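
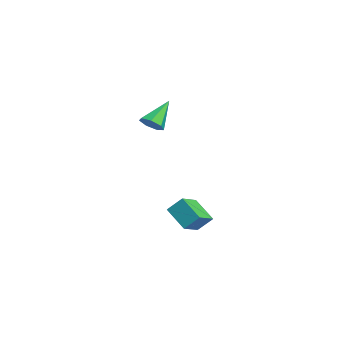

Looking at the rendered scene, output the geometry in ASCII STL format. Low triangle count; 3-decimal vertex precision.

solid 
facet normal -0.677 0.620 -0.396
outer loop
vertex 1.964 -3.479 0.066
vertex 2.126 -2.917 0.669
vertex 2.816 -2.988 -0.621
endloop
endfacet
facet normal -0.193 -0.670 -0.717
outer loop
vertex 3.554 -3.663 -0.189
vertex 1.964 -3.479 0.066
vertex 2.816 -2.988 -0.621
endloop
endfacet
facet normal -0.678 0.619 -0.397
outer loop
vertex 2.816 -2.988 -0.621
vertex 2.126 -2.917 0.669
vertex 2.978 -2.425 -0.019
endloop
endfacet
facet normal 0.710 0.409 -0.574
outer loop
vertex 2.978 -2.425 -0.019
vertex 3.554 -3.663 -0.189
vertex 2.816 -2.988 -0.621
endloop
endfacet
facet normal -0.710 -0.410 0.573
outer loop
vertex 1.964 -3.479 0.066
vertex 2.864 -3.592 1.101
vertex 2.126 -2.917 0.669
endloop
endfacet
facet normal -0.193 -0.670 -0.717
outer loop
vertex 2.702 -4.155 0.499
vertex 1.964 -3.479 0.066
vertex 3.554 -3.663 -0.189
endloop
endfacet
facet normal -0.710 -0.408 0.573
outer loop
vertex 2.702 -4.155 0.499
vertex 2.864 -3.592 1.101
vertex 1.964 -3.479 0.066
endloop
endfacet
facet normal 0.193 0.670 0.717
outer loop
vertex 2.126 -2.917 0.669
vertex 2.864 -3.592 1.101
vertex 2.978 -2.425 -0.019
endloop
endfacet
facet normal 0.711 0.409 -0.572
outer loop
vertex 3.716 -3.101 0.414
vertex 3.554 -3.663 -0.189
vertex 2.978 -2.425 -0.019
endloop
endfacet
facet normal 0.193 0.670 0.717
outer loop
vertex 2.978 -2.425 -0.019
vertex 2.864 -3.592 1.101
vertex 3.716 -3.101 0.414
endloop
endfacet
facet normal 0.678 -0.620 0.396
outer loop
vertex 3.716 -3.101 0.414
vertex 2.702 -4.155 0.499
vertex 3.554 -3.663 -0.189
endloop
endfacet
facet normal 0.677 -0.619 0.397
outer loop
vertex 2.864 -3.592 1.101
vertex 2.702 -4.155 0.499
vertex 3.716 -3.101 0.414
endloop
endfacet
facet normal 0.442 -0.572 -0.691
outer loop
vertex -1.717 -3.959 3.616
vertex -2.161 -3.866 3.255
vertex -1.673 -3.559 3.313
endloop
endfacet
facet normal 0.697 0.383 0.607
outer loop
vertex -1.717 -3.959 3.616
vertex -1.673 -3.559 3.313
vertex -2.819 -3.014 4.285
endloop
endfacet
facet normal 0.442 -0.572 -0.691
outer loop
vertex -1.673 -3.559 3.313
vertex -2.161 -3.866 3.255
vertex -1.996 -3.391 2.967
endloop
endfacet
facet normal 0.444 0.896 0.021
outer loop
vertex -1.673 -3.559 3.313
vertex -1.996 -3.391 2.967
vertex -2.819 -3.014 4.285
endloop
endfacet
facet normal 0.441 -0.572 -0.691
outer loop
vertex -1.996 -3.391 2.967
vertex -2.161 -3.866 3.255
vertex -2.445 -3.58 2.837
endloop
endfacet
facet normal -0.251 0.878 -0.408
outer loop
vertex -1.996 -3.391 2.967
vertex -2.445 -3.58 2.837
vertex -2.819 -3.014 4.285
endloop
endfacet
facet normal 0.441 -0.572 -0.691
outer loop
vertex -2.445 -3.58 2.837
vertex -2.161 -3.866 3.255
vertex -2.679 -3.985 3.023
endloop
endfacet
facet normal -0.870 0.339 -0.357
outer loop
vertex -2.445 -3.58 2.837
vertex -2.679 -3.985 3.023
vertex -2.819 -3.014 4.285
endloop
endfacet
facet normal 0.441 -0.573 -0.691
outer loop
vertex -2.679 -3.985 3.023
vertex -2.161 -3.866 3.255
vertex -2.524 -4.3 3.383
endloop
endfacet
facet normal -0.941 -0.310 0.134
outer loop
vertex -2.679 -3.985 3.023
vertex -2.524 -4.3 3.383
vertex -2.819 -3.014 4.285
endloop
endfacet
facet normal 0.441 -0.573 -0.691
outer loop
vertex -2.524 -4.3 3.383
vertex -2.161 -3.866 3.255
vertex -2.096 -4.289 3.647
endloop
endfacet
facet normal -0.415 -0.584 0.697
outer loop
vertex -2.524 -4.3 3.383
vertex -2.096 -4.289 3.647
vertex -2.819 -3.014 4.285
endloop
endfacet
facet normal 0.442 -0.572 -0.691
outer loop
vertex -2.096 -4.289 3.647
vertex -2.161 -3.866 3.255
vertex -1.717 -3.959 3.616
endloop
endfacet
facet normal 0.315 -0.276 0.908
outer loop
vertex -2.096 -4.289 3.647
vertex -1.717 -3.959 3.616
vertex -2.819 -3.014 4.285
endloop
endfacet

endsolid


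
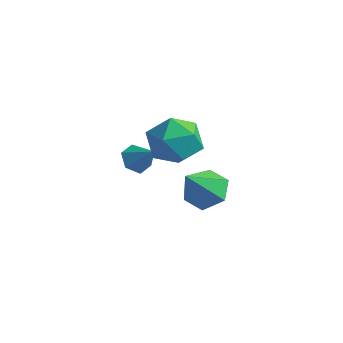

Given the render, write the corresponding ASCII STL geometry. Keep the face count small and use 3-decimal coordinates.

solid 
facet normal -0.356 0.608 0.710
outer loop
vertex 0.595 2.532 -1.064
vertex -0.495 2.14 -1.275
vertex 0.18 1.601 -0.475
endloop
endfacet
facet normal 0.312 0.404 0.860
outer loop
vertex 0.595 2.532 -1.064
vertex 0.18 1.601 -0.475
vertex 1.287 1.598 -0.876
endloop
endfacet
facet normal 0.730 0.605 0.318
outer loop
vertex 0.595 2.532 -1.064
vertex 1.287 1.598 -0.876
vertex 1.297 2.136 -1.923
endloop
endfacet
facet normal 0.321 0.932 -0.167
outer loop
vertex 0.595 2.532 -1.064
vertex 1.297 2.136 -1.923
vertex 0.195 2.471 -2.17
endloop
endfacet
facet normal -0.350 0.934 0.075
outer loop
vertex 0.595 2.532 -1.064
vertex 0.195 2.471 -2.17
vertex -0.495 2.14 -1.275
endloop
endfacet
facet normal 0.323 -0.308 0.895
outer loop
vertex 1.287 1.598 -0.876
vertex 0.18 1.601 -0.475
vertex 0.625 0.629 -0.97
endloop
endfacet
facet normal -0.757 0.021 0.653
outer loop
vertex 0.18 1.601 -0.475
vertex -0.495 2.14 -1.275
vertex -0.477 0.964 -1.217
endloop
endfacet
facet normal -0.748 0.548 -0.374
outer loop
vertex -0.495 2.14 -1.275
vertex 0.195 2.471 -2.17
vertex -0.467 1.502 -2.264
endloop
endfacet
facet normal 0.338 0.545 -0.767
outer loop
vertex 0.195 2.471 -2.17
vertex 1.297 2.136 -1.923
vertex 0.64 1.499 -2.665
endloop
endfacet
facet normal 1.000 0.016 0.018
outer loop
vertex 1.297 2.136 -1.923
vertex 1.287 1.598 -0.876
vertex 1.315 0.96 -1.865
endloop
endfacet
facet normal -0.321 -0.932 0.167
outer loop
vertex 0.225 0.568 -2.076
vertex 0.625 0.629 -0.97
vertex -0.477 0.964 -1.217
endloop
endfacet
facet normal -0.730 -0.605 -0.318
outer loop
vertex 0.225 0.568 -2.076
vertex -0.477 0.964 -1.217
vertex -0.467 1.502 -2.264
endloop
endfacet
facet normal -0.312 -0.404 -0.860
outer loop
vertex 0.225 0.568 -2.076
vertex -0.467 1.502 -2.264
vertex 0.64 1.499 -2.665
endloop
endfacet
facet normal 0.356 -0.608 -0.710
outer loop
vertex 0.225 0.568 -2.076
vertex 0.64 1.499 -2.665
vertex 1.315 0.96 -1.865
endloop
endfacet
facet normal 0.350 -0.934 -0.075
outer loop
vertex 0.225 0.568 -2.076
vertex 1.315 0.96 -1.865
vertex 0.625 0.629 -0.97
endloop
endfacet
facet normal -0.338 -0.545 0.767
outer loop
vertex -0.477 0.964 -1.217
vertex 0.625 0.629 -0.97
vertex 0.18 1.601 -0.475
endloop
endfacet
facet normal -1.000 -0.016 -0.018
outer loop
vertex -0.467 1.502 -2.264
vertex -0.477 0.964 -1.217
vertex -0.495 2.14 -1.275
endloop
endfacet
facet normal -0.323 0.308 -0.895
outer loop
vertex 0.64 1.499 -2.665
vertex -0.467 1.502 -2.264
vertex 0.195 2.471 -2.17
endloop
endfacet
facet normal 0.757 -0.021 -0.653
outer loop
vertex 1.315 0.96 -1.865
vertex 0.64 1.499 -2.665
vertex 1.297 2.136 -1.923
endloop
endfacet
facet normal 0.748 -0.548 0.374
outer loop
vertex 0.625 0.629 -0.97
vertex 1.315 0.96 -1.865
vertex 1.287 1.598 -0.876
endloop
endfacet
facet normal 0.004 0.635 -0.773
outer loop
vertex 3.984 0.19 -1.269
vertex 3.444 -0.365 -1.728
vertex 3.09 0.275 -1.204
endloop
endfacet
facet normal 0.107 0.448 0.888
outer loop
vertex 3.984 0.19 -1.269
vertex 3.09 0.275 -1.204
vertex 3.436 -1.495 -0.352
endloop
endfacet
facet normal 0.005 0.635 -0.772
outer loop
vertex 3.09 0.275 -1.204
vertex 3.444 -0.365 -1.728
vertex 2.55 -0.279 -1.663
endloop
endfacet
facet normal -0.735 0.172 0.656
outer loop
vertex 3.09 0.275 -1.204
vertex 2.55 -0.279 -1.663
vertex 3.436 -1.495 -0.352
endloop
endfacet
facet normal 0.005 0.635 -0.773
outer loop
vertex 2.55 -0.279 -1.663
vertex 3.444 -0.365 -1.728
vertex 2.904 -0.92 -2.187
endloop
endfacet
facet normal -0.844 -0.530 0.079
outer loop
vertex 2.55 -0.279 -1.663
vertex 2.904 -0.92 -2.187
vertex 3.436 -1.495 -0.352
endloop
endfacet
facet normal 0.005 0.635 -0.773
outer loop
vertex 2.904 -0.92 -2.187
vertex 3.444 -0.365 -1.728
vertex 3.798 -1.006 -2.252
endloop
endfacet
facet normal -0.112 -0.957 -0.268
outer loop
vertex 2.904 -0.92 -2.187
vertex 3.798 -1.006 -2.252
vertex 3.436 -1.495 -0.352
endloop
endfacet
facet normal 0.005 0.635 -0.773
outer loop
vertex 3.798 -1.006 -2.252
vertex 3.444 -0.365 -1.728
vertex 4.337 -0.451 -1.793
endloop
endfacet
facet normal 0.732 -0.681 -0.036
outer loop
vertex 3.798 -1.006 -2.252
vertex 4.337 -0.451 -1.793
vertex 3.436 -1.495 -0.352
endloop
endfacet
facet normal 0.005 0.634 -0.773
outer loop
vertex 4.337 -0.451 -1.793
vertex 3.444 -0.365 -1.728
vertex 3.984 0.19 -1.269
endloop
endfacet
facet normal 0.841 0.021 0.541
outer loop
vertex 4.337 -0.451 -1.793
vertex 3.984 0.19 -1.269
vertex 3.436 -1.495 -0.352
endloop
endfacet
facet normal -0.730 -0.019 -0.683
outer loop
vertex -0.781 0.999 -3.67
vertex -1.218 1.269 -3.21
vertex -0.847 1.683 -3.618
endloop
endfacet
facet normal 0.931 0.116 -0.346
outer loop
vertex -0.781 0.999 -3.67
vertex -0.847 1.683 -3.618
vertex -0.342 1.291 -2.39
endloop
endfacet
facet normal -0.730 -0.020 -0.683
outer loop
vertex -0.847 1.683 -3.618
vertex -1.218 1.269 -3.21
vertex -1.285 1.953 -3.158
endloop
endfacet
facet normal 0.553 0.832 0.038
outer loop
vertex -0.847 1.683 -3.618
vertex -1.285 1.953 -3.158
vertex -0.342 1.291 -2.39
endloop
endfacet
facet normal -0.730 -0.020 -0.683
outer loop
vertex -1.285 1.953 -3.158
vertex -1.218 1.269 -3.21
vertex -1.656 1.539 -2.75
endloop
endfacet
facet normal -0.052 0.724 0.688
outer loop
vertex -1.285 1.953 -3.158
vertex -1.656 1.539 -2.75
vertex -0.342 1.291 -2.39
endloop
endfacet
facet normal -0.730 -0.019 -0.683
outer loop
vertex -1.656 1.539 -2.75
vertex -1.218 1.269 -3.21
vertex -1.589 0.854 -2.802
endloop
endfacet
facet normal -0.280 -0.100 0.955
outer loop
vertex -1.656 1.539 -2.75
vertex -1.589 0.854 -2.802
vertex -0.342 1.291 -2.39
endloop
endfacet
facet normal -0.730 -0.019 -0.683
outer loop
vertex -1.589 0.854 -2.802
vertex -1.218 1.269 -3.21
vertex -1.152 0.584 -3.262
endloop
endfacet
facet normal 0.097 -0.815 0.571
outer loop
vertex -1.589 0.854 -2.802
vertex -1.152 0.584 -3.262
vertex -0.342 1.291 -2.39
endloop
endfacet
facet normal -0.730 -0.019 -0.683
outer loop
vertex -1.152 0.584 -3.262
vertex -1.218 1.269 -3.21
vertex -0.781 0.999 -3.67
endloop
endfacet
facet normal 0.703 -0.707 -0.080
outer loop
vertex -1.152 0.584 -3.262
vertex -0.781 0.999 -3.67
vertex -0.342 1.291 -2.39
endloop
endfacet

endsolid


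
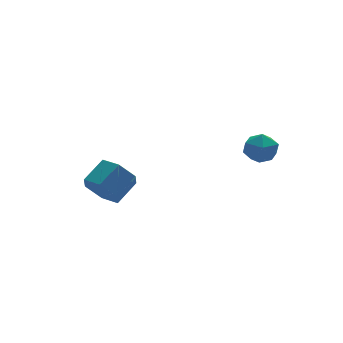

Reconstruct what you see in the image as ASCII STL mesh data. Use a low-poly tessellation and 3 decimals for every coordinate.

solid 
facet normal -0.771 -0.383 -0.509
outer loop
vertex -1.902 1.463 -2.946
vertex -2.559 1.833 -2.229
vertex -2.305 2.416 -3.052
endloop
endfacet
facet normal 0.506 0.119 -0.854
outer loop
vertex -1.902 1.463 -2.946
vertex -2.305 2.416 -3.052
vertex -0.784 2.017 -2.207
endloop
endfacet
facet normal 0.506 0.118 -0.855
outer loop
vertex -0.784 2.017 -2.207
vertex -2.305 2.416 -3.052
vertex -1.187 2.97 -2.314
endloop
endfacet
facet normal 0.771 0.383 0.509
outer loop
vertex -0.784 2.017 -2.207
vertex -1.187 2.97 -2.314
vertex -1.441 2.387 -1.491
endloop
endfacet
facet normal -0.771 -0.383 -0.509
outer loop
vertex -2.305 2.416 -3.052
vertex -2.559 1.833 -2.229
vertex -2.962 2.786 -2.336
endloop
endfacet
facet normal -0.082 0.853 -0.516
outer loop
vertex -2.305 2.416 -3.052
vertex -2.962 2.786 -2.336
vertex -1.187 2.97 -2.314
endloop
endfacet
facet normal -0.082 0.853 -0.515
outer loop
vertex -1.187 2.97 -2.314
vertex -2.962 2.786 -2.336
vertex -1.844 3.34 -1.597
endloop
endfacet
facet normal 0.771 0.383 0.509
outer loop
vertex -1.187 2.97 -2.314
vertex -1.844 3.34 -1.597
vertex -1.441 2.387 -1.491
endloop
endfacet
facet normal -0.771 -0.383 -0.509
outer loop
vertex -2.962 2.786 -2.336
vertex -2.559 1.833 -2.229
vertex -3.216 2.203 -1.513
endloop
endfacet
facet normal -0.588 0.735 0.339
outer loop
vertex -2.962 2.786 -2.336
vertex -3.216 2.203 -1.513
vertex -1.844 3.34 -1.597
endloop
endfacet
facet normal -0.588 0.735 0.339
outer loop
vertex -1.844 3.34 -1.597
vertex -3.216 2.203 -1.513
vertex -2.098 2.757 -0.774
endloop
endfacet
facet normal 0.771 0.383 0.509
outer loop
vertex -1.844 3.34 -1.597
vertex -2.098 2.757 -0.774
vertex -1.441 2.387 -1.491
endloop
endfacet
facet normal -0.771 -0.383 -0.509
outer loop
vertex -3.216 2.203 -1.513
vertex -2.559 1.833 -2.229
vertex -2.813 1.25 -1.406
endloop
endfacet
facet normal -0.506 -0.118 0.854
outer loop
vertex -3.216 2.203 -1.513
vertex -2.813 1.25 -1.406
vertex -2.098 2.757 -0.774
endloop
endfacet
facet normal -0.505 -0.119 0.855
outer loop
vertex -2.098 2.757 -0.774
vertex -2.813 1.25 -1.406
vertex -1.695 1.804 -0.668
endloop
endfacet
facet normal 0.771 0.383 0.509
outer loop
vertex -2.098 2.757 -0.774
vertex -1.695 1.804 -0.668
vertex -1.441 2.387 -1.491
endloop
endfacet
facet normal -0.771 -0.383 -0.509
outer loop
vertex -2.813 1.25 -1.406
vertex -2.559 1.833 -2.229
vertex -2.156 0.88 -2.123
endloop
endfacet
facet normal 0.082 -0.853 0.516
outer loop
vertex -2.813 1.25 -1.406
vertex -2.156 0.88 -2.123
vertex -1.695 1.804 -0.668
endloop
endfacet
facet normal 0.082 -0.853 0.516
outer loop
vertex -1.695 1.804 -0.668
vertex -2.156 0.88 -2.123
vertex -1.038 1.434 -1.384
endloop
endfacet
facet normal 0.771 0.383 0.509
outer loop
vertex -1.695 1.804 -0.668
vertex -1.038 1.434 -1.384
vertex -1.441 2.387 -1.491
endloop
endfacet
facet normal -0.771 -0.383 -0.509
outer loop
vertex -2.156 0.88 -2.123
vertex -2.559 1.833 -2.229
vertex -1.902 1.463 -2.946
endloop
endfacet
facet normal 0.588 -0.735 -0.339
outer loop
vertex -2.156 0.88 -2.123
vertex -1.902 1.463 -2.946
vertex -1.038 1.434 -1.384
endloop
endfacet
facet normal 0.588 -0.735 -0.339
outer loop
vertex -1.038 1.434 -1.384
vertex -1.902 1.463 -2.946
vertex -0.784 2.017 -2.207
endloop
endfacet
facet normal 0.771 0.383 0.509
outer loop
vertex -1.038 1.434 -1.384
vertex -0.784 2.017 -2.207
vertex -1.441 2.387 -1.491
endloop
endfacet
facet normal -0.995 0.040 -0.091
outer loop
vertex 2.229 -2.82 1.717
vertex 2.188 -3.701 1.774
vertex 2.141 -3.208 2.506
endloop
endfacet
facet normal -0.744 0.628 0.226
outer loop
vertex 2.229 -2.82 1.717
vertex 2.141 -3.208 2.506
vertex 2.69 -2.523 2.41
endloop
endfacet
facet normal -0.277 0.936 -0.217
outer loop
vertex 2.229 -2.82 1.717
vertex 2.69 -2.523 2.41
vertex 3.077 -2.592 1.619
endloop
endfacet
facet normal -0.238 0.538 -0.808
outer loop
vertex 2.229 -2.82 1.717
vertex 3.077 -2.592 1.619
vertex 2.766 -3.32 1.226
endloop
endfacet
facet normal -0.683 -0.016 -0.731
outer loop
vertex 2.229 -2.82 1.717
vertex 2.766 -3.32 1.226
vertex 2.188 -3.701 1.774
endloop
endfacet
facet normal -0.392 0.428 0.814
outer loop
vertex 2.69 -2.523 2.41
vertex 2.141 -3.208 2.506
vertex 2.934 -3.22 2.894
endloop
endfacet
facet normal -0.798 -0.522 0.300
outer loop
vertex 2.141 -3.208 2.506
vertex 2.188 -3.701 1.774
vertex 2.623 -3.948 2.501
endloop
endfacet
facet normal -0.293 -0.612 -0.734
outer loop
vertex 2.188 -3.701 1.774
vertex 2.766 -3.32 1.226
vertex 3.01 -4.017 1.71
endloop
endfacet
facet normal 0.425 0.283 -0.860
outer loop
vertex 2.766 -3.32 1.226
vertex 3.077 -2.592 1.619
vertex 3.559 -3.332 1.614
endloop
endfacet
facet normal 0.364 0.926 0.097
outer loop
vertex 3.077 -2.592 1.619
vertex 2.69 -2.523 2.41
vertex 3.512 -2.839 2.346
endloop
endfacet
facet normal 0.238 -0.538 0.808
outer loop
vertex 3.471 -3.72 2.403
vertex 2.934 -3.22 2.894
vertex 2.623 -3.948 2.501
endloop
endfacet
facet normal 0.277 -0.936 0.217
outer loop
vertex 3.471 -3.72 2.403
vertex 2.623 -3.948 2.501
vertex 3.01 -4.017 1.71
endloop
endfacet
facet normal 0.744 -0.628 -0.226
outer loop
vertex 3.471 -3.72 2.403
vertex 3.01 -4.017 1.71
vertex 3.559 -3.332 1.614
endloop
endfacet
facet normal 0.995 -0.040 0.091
outer loop
vertex 3.471 -3.72 2.403
vertex 3.559 -3.332 1.614
vertex 3.512 -2.839 2.346
endloop
endfacet
facet normal 0.683 0.016 0.731
outer loop
vertex 3.471 -3.72 2.403
vertex 3.512 -2.839 2.346
vertex 2.934 -3.22 2.894
endloop
endfacet
facet normal -0.425 -0.283 0.860
outer loop
vertex 2.623 -3.948 2.501
vertex 2.934 -3.22 2.894
vertex 2.141 -3.208 2.506
endloop
endfacet
facet normal -0.364 -0.926 -0.097
outer loop
vertex 3.01 -4.017 1.71
vertex 2.623 -3.948 2.501
vertex 2.188 -3.701 1.774
endloop
endfacet
facet normal 0.392 -0.428 -0.814
outer loop
vertex 3.559 -3.332 1.614
vertex 3.01 -4.017 1.71
vertex 2.766 -3.32 1.226
endloop
endfacet
facet normal 0.798 0.522 -0.300
outer loop
vertex 3.512 -2.839 2.346
vertex 3.559 -3.332 1.614
vertex 3.077 -2.592 1.619
endloop
endfacet
facet normal 0.293 0.612 0.734
outer loop
vertex 2.934 -3.22 2.894
vertex 3.512 -2.839 2.346
vertex 2.69 -2.523 2.41
endloop
endfacet

endsolid


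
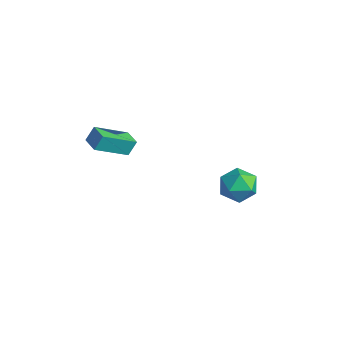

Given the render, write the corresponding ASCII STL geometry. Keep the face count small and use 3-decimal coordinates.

solid 
facet normal -0.998 0.059 -0.026
outer loop
vertex -0.394 -4.254 3.49
vertex -0.267 -2.551 2.468
vertex -0.401 -4.712 2.727
endloop
endfacet
facet normal -0.064 -0.855 0.514
outer loop
vertex 0.567 -4.769 2.752
vertex -0.394 -4.254 3.49
vertex -0.401 -4.712 2.727
endloop
endfacet
facet normal -0.998 0.059 -0.026
outer loop
vertex -0.401 -4.712 2.727
vertex -0.267 -2.551 2.468
vertex -0.274 -3.009 1.704
endloop
endfacet
facet normal -0.008 -0.514 -0.857
outer loop
vertex -0.274 -3.009 1.704
vertex 0.567 -4.769 2.752
vertex -0.401 -4.712 2.727
endloop
endfacet
facet normal 0.008 0.514 0.858
outer loop
vertex -0.394 -4.254 3.49
vertex 0.701 -2.608 2.493
vertex -0.267 -2.551 2.468
endloop
endfacet
facet normal -0.064 -0.856 0.514
outer loop
vertex 0.574 -4.311 3.516
vertex -0.394 -4.254 3.49
vertex 0.567 -4.769 2.752
endloop
endfacet
facet normal 0.007 0.515 0.857
outer loop
vertex 0.574 -4.311 3.516
vertex 0.701 -2.608 2.493
vertex -0.394 -4.254 3.49
endloop
endfacet
facet normal 0.064 0.856 -0.514
outer loop
vertex -0.267 -2.551 2.468
vertex 0.701 -2.608 2.493
vertex -0.274 -3.009 1.704
endloop
endfacet
facet normal -0.007 -0.514 -0.858
outer loop
vertex 0.694 -3.066 1.73
vertex 0.567 -4.769 2.752
vertex -0.274 -3.009 1.704
endloop
endfacet
facet normal 0.064 0.855 -0.514
outer loop
vertex -0.274 -3.009 1.704
vertex 0.701 -2.608 2.493
vertex 0.694 -3.066 1.73
endloop
endfacet
facet normal 0.998 -0.059 0.026
outer loop
vertex 0.694 -3.066 1.73
vertex 0.574 -4.311 3.516
vertex 0.567 -4.769 2.752
endloop
endfacet
facet normal 0.998 -0.059 0.026
outer loop
vertex 0.701 -2.608 2.493
vertex 0.574 -4.311 3.516
vertex 0.694 -3.066 1.73
endloop
endfacet
facet normal -0.424 -0.160 0.891
outer loop
vertex 1.18 2.633 -1.323
vertex 1.361 1.581 -1.426
vertex 2.097 2.209 -0.963
endloop
endfacet
facet normal -0.116 0.484 0.867
outer loop
vertex 1.18 2.633 -1.323
vertex 2.097 2.209 -0.963
vertex 2.108 3.146 -1.485
endloop
endfacet
facet normal -0.412 0.849 0.330
outer loop
vertex 1.18 2.633 -1.323
vertex 2.108 3.146 -1.485
vertex 1.379 3.097 -2.27
endloop
endfacet
facet normal -0.902 0.431 0.022
outer loop
vertex 1.18 2.633 -1.323
vertex 1.379 3.097 -2.27
vertex 0.917 2.129 -2.233
endloop
endfacet
facet normal -0.909 -0.193 0.369
outer loop
vertex 1.18 2.633 -1.323
vertex 0.917 2.129 -2.233
vertex 1.361 1.581 -1.426
endloop
endfacet
facet normal 0.575 0.393 0.718
outer loop
vertex 2.108 3.146 -1.485
vertex 2.097 2.209 -0.963
vertex 2.863 2.411 -1.687
endloop
endfacet
facet normal 0.077 -0.649 0.757
outer loop
vertex 2.097 2.209 -0.963
vertex 1.361 1.581 -1.426
vertex 2.401 1.443 -1.65
endloop
endfacet
facet normal -0.707 -0.702 -0.088
outer loop
vertex 1.361 1.581 -1.426
vertex 0.917 2.129 -2.233
vertex 1.672 1.394 -2.435
endloop
endfacet
facet normal -0.695 0.307 -0.650
outer loop
vertex 0.917 2.129 -2.233
vertex 1.379 3.097 -2.27
vertex 1.683 2.331 -2.957
endloop
endfacet
facet normal 0.098 0.984 -0.152
outer loop
vertex 1.379 3.097 -2.27
vertex 2.108 3.146 -1.485
vertex 2.419 2.959 -2.494
endloop
endfacet
facet normal 0.902 -0.431 -0.022
outer loop
vertex 2.6 1.907 -2.597
vertex 2.863 2.411 -1.687
vertex 2.401 1.443 -1.65
endloop
endfacet
facet normal 0.412 -0.849 -0.330
outer loop
vertex 2.6 1.907 -2.597
vertex 2.401 1.443 -1.65
vertex 1.672 1.394 -2.435
endloop
endfacet
facet normal 0.116 -0.484 -0.867
outer loop
vertex 2.6 1.907 -2.597
vertex 1.672 1.394 -2.435
vertex 1.683 2.331 -2.957
endloop
endfacet
facet normal 0.424 0.160 -0.891
outer loop
vertex 2.6 1.907 -2.597
vertex 1.683 2.331 -2.957
vertex 2.419 2.959 -2.494
endloop
endfacet
facet normal 0.909 0.193 -0.369
outer loop
vertex 2.6 1.907 -2.597
vertex 2.419 2.959 -2.494
vertex 2.863 2.411 -1.687
endloop
endfacet
facet normal 0.695 -0.307 0.650
outer loop
vertex 2.401 1.443 -1.65
vertex 2.863 2.411 -1.687
vertex 2.097 2.209 -0.963
endloop
endfacet
facet normal -0.098 -0.984 0.152
outer loop
vertex 1.672 1.394 -2.435
vertex 2.401 1.443 -1.65
vertex 1.361 1.581 -1.426
endloop
endfacet
facet normal -0.575 -0.393 -0.718
outer loop
vertex 1.683 2.331 -2.957
vertex 1.672 1.394 -2.435
vertex 0.917 2.129 -2.233
endloop
endfacet
facet normal -0.077 0.649 -0.757
outer loop
vertex 2.419 2.959 -2.494
vertex 1.683 2.331 -2.957
vertex 1.379 3.097 -2.27
endloop
endfacet
facet normal 0.707 0.702 0.088
outer loop
vertex 2.863 2.411 -1.687
vertex 2.419 2.959 -2.494
vertex 2.108 3.146 -1.485
endloop
endfacet

endsolid


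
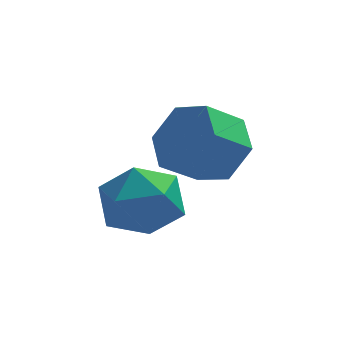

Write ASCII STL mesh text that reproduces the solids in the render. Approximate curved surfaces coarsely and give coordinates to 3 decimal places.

solid 
facet normal 0.703 0.381 -0.600
outer loop
vertex -0.399 2.791 -2.202
vertex -1.116 3.445 -2.627
vertex -0.558 3.75 -1.78
endloop
endfacet
facet normal 0.695 -0.190 0.694
outer loop
vertex -0.399 2.791 -2.202
vertex -0.558 3.75 -1.78
vertex -1.307 2.3 -1.427
endloop
endfacet
facet normal 0.695 -0.190 0.693
outer loop
vertex -1.307 2.3 -1.427
vertex -0.558 3.75 -1.78
vertex -1.465 3.259 -1.005
endloop
endfacet
facet normal -0.704 -0.380 0.600
outer loop
vertex -1.307 2.3 -1.427
vertex -1.465 3.259 -1.005
vertex -2.024 2.955 -1.853
endloop
endfacet
facet normal 0.704 0.380 -0.600
outer loop
vertex -0.558 3.75 -1.78
vertex -1.116 3.445 -2.627
vertex -1.274 4.405 -2.205
endloop
endfacet
facet normal 0.219 0.688 0.692
outer loop
vertex -0.558 3.75 -1.78
vertex -1.274 4.405 -2.205
vertex -1.465 3.259 -1.005
endloop
endfacet
facet normal 0.218 0.688 0.692
outer loop
vertex -1.465 3.259 -1.005
vertex -1.274 4.405 -2.205
vertex -2.182 3.914 -1.43
endloop
endfacet
facet normal -0.703 -0.381 0.600
outer loop
vertex -1.465 3.259 -1.005
vertex -2.182 3.914 -1.43
vertex -2.024 2.955 -1.853
endloop
endfacet
facet normal 0.704 0.380 -0.600
outer loop
vertex -1.274 4.405 -2.205
vertex -1.116 3.445 -2.627
vertex -1.833 4.1 -3.053
endloop
endfacet
facet normal -0.477 0.879 -0.002
outer loop
vertex -1.274 4.405 -2.205
vertex -1.833 4.1 -3.053
vertex -2.182 3.914 -1.43
endloop
endfacet
facet normal -0.477 0.879 -0.002
outer loop
vertex -2.182 3.914 -1.43
vertex -1.833 4.1 -3.053
vertex -2.741 3.609 -2.278
endloop
endfacet
facet normal -0.703 -0.381 0.600
outer loop
vertex -2.182 3.914 -1.43
vertex -2.741 3.609 -2.278
vertex -2.024 2.955 -1.853
endloop
endfacet
facet normal 0.704 0.380 -0.600
outer loop
vertex -1.833 4.1 -3.053
vertex -1.116 3.445 -2.627
vertex -1.675 3.141 -3.475
endloop
endfacet
facet normal -0.695 0.191 -0.693
outer loop
vertex -1.833 4.1 -3.053
vertex -1.675 3.141 -3.475
vertex -2.741 3.609 -2.278
endloop
endfacet
facet normal -0.695 0.190 -0.693
outer loop
vertex -2.741 3.609 -2.278
vertex -1.675 3.141 -3.475
vertex -2.582 2.65 -2.7
endloop
endfacet
facet normal -0.703 -0.381 0.600
outer loop
vertex -2.741 3.609 -2.278
vertex -2.582 2.65 -2.7
vertex -2.024 2.955 -1.853
endloop
endfacet
facet normal 0.703 0.381 -0.600
outer loop
vertex -1.675 3.141 -3.475
vertex -1.116 3.445 -2.627
vertex -0.958 2.486 -3.05
endloop
endfacet
facet normal -0.219 -0.688 -0.692
outer loop
vertex -1.675 3.141 -3.475
vertex -0.958 2.486 -3.05
vertex -2.582 2.65 -2.7
endloop
endfacet
facet normal -0.219 -0.688 -0.692
outer loop
vertex -2.582 2.65 -2.7
vertex -0.958 2.486 -3.05
vertex -1.866 1.995 -2.275
endloop
endfacet
facet normal -0.704 -0.380 0.600
outer loop
vertex -2.582 2.65 -2.7
vertex -1.866 1.995 -2.275
vertex -2.024 2.955 -1.853
endloop
endfacet
facet normal 0.703 0.381 -0.600
outer loop
vertex -0.958 2.486 -3.05
vertex -1.116 3.445 -2.627
vertex -0.399 2.791 -2.202
endloop
endfacet
facet normal 0.477 -0.879 0.002
outer loop
vertex -0.958 2.486 -3.05
vertex -0.399 2.791 -2.202
vertex -1.866 1.995 -2.275
endloop
endfacet
facet normal 0.477 -0.879 0.002
outer loop
vertex -1.866 1.995 -2.275
vertex -0.399 2.791 -2.202
vertex -1.307 2.3 -1.427
endloop
endfacet
facet normal -0.704 -0.380 0.600
outer loop
vertex -1.866 1.995 -2.275
vertex -1.307 2.3 -1.427
vertex -2.024 2.955 -1.853
endloop
endfacet
facet normal -0.632 0.775 -0.006
outer loop
vertex -3.497 2.189 -3.794
vertex -3.978 1.804 -2.853
vertex -3.108 2.514 -2.789
endloop
endfacet
facet normal -0.008 0.952 -0.305
outer loop
vertex -3.497 2.189 -3.794
vertex -3.108 2.514 -2.789
vertex -2.388 2.256 -3.615
endloop
endfacet
facet normal 0.107 0.510 -0.853
outer loop
vertex -3.497 2.189 -3.794
vertex -2.388 2.256 -3.615
vertex -2.813 1.387 -4.188
endloop
endfacet
facet normal -0.445 0.059 -0.894
outer loop
vertex -3.497 2.189 -3.794
vertex -2.813 1.387 -4.188
vertex -3.796 1.107 -3.717
endloop
endfacet
facet normal -0.902 0.223 -0.370
outer loop
vertex -3.497 2.189 -3.794
vertex -3.796 1.107 -3.717
vertex -3.978 1.804 -2.853
endloop
endfacet
facet normal 0.506 0.844 0.177
outer loop
vertex -2.388 2.256 -3.615
vertex -3.108 2.514 -2.789
vertex -2.184 1.913 -2.563
endloop
endfacet
facet normal -0.503 0.557 0.661
outer loop
vertex -3.108 2.514 -2.789
vertex -3.978 1.804 -2.853
vertex -3.167 1.633 -2.092
endloop
endfacet
facet normal -0.939 -0.335 0.073
outer loop
vertex -3.978 1.804 -2.853
vertex -3.796 1.107 -3.717
vertex -3.592 0.764 -2.665
endloop
endfacet
facet normal -0.200 -0.600 -0.775
outer loop
vertex -3.796 1.107 -3.717
vertex -2.813 1.387 -4.188
vertex -2.872 0.506 -3.491
endloop
endfacet
facet normal 0.693 0.129 -0.709
outer loop
vertex -2.813 1.387 -4.188
vertex -2.388 2.256 -3.615
vertex -2.002 1.216 -3.427
endloop
endfacet
facet normal 0.445 -0.059 0.894
outer loop
vertex -2.483 0.831 -2.486
vertex -2.184 1.913 -2.563
vertex -3.167 1.633 -2.092
endloop
endfacet
facet normal -0.107 -0.510 0.853
outer loop
vertex -2.483 0.831 -2.486
vertex -3.167 1.633 -2.092
vertex -3.592 0.764 -2.665
endloop
endfacet
facet normal 0.008 -0.952 0.305
outer loop
vertex -2.483 0.831 -2.486
vertex -3.592 0.764 -2.665
vertex -2.872 0.506 -3.491
endloop
endfacet
facet normal 0.632 -0.775 0.006
outer loop
vertex -2.483 0.831 -2.486
vertex -2.872 0.506 -3.491
vertex -2.002 1.216 -3.427
endloop
endfacet
facet normal 0.902 -0.223 0.370
outer loop
vertex -2.483 0.831 -2.486
vertex -2.002 1.216 -3.427
vertex -2.184 1.913 -2.563
endloop
endfacet
facet normal 0.200 0.600 0.775
outer loop
vertex -3.167 1.633 -2.092
vertex -2.184 1.913 -2.563
vertex -3.108 2.514 -2.789
endloop
endfacet
facet normal -0.693 -0.129 0.709
outer loop
vertex -3.592 0.764 -2.665
vertex -3.167 1.633 -2.092
vertex -3.978 1.804 -2.853
endloop
endfacet
facet normal -0.506 -0.844 -0.177
outer loop
vertex -2.872 0.506 -3.491
vertex -3.592 0.764 -2.665
vertex -3.796 1.107 -3.717
endloop
endfacet
facet normal 0.503 -0.557 -0.661
outer loop
vertex -2.002 1.216 -3.427
vertex -2.872 0.506 -3.491
vertex -2.813 1.387 -4.188
endloop
endfacet
facet normal 0.939 0.335 -0.073
outer loop
vertex -2.184 1.913 -2.563
vertex -2.002 1.216 -3.427
vertex -2.388 2.256 -3.615
endloop
endfacet

endsolid


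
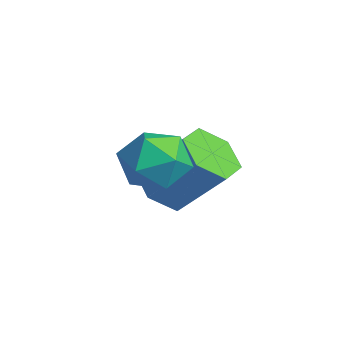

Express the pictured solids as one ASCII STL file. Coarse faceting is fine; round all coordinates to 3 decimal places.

solid 
facet normal -0.464 -0.482 -0.743
outer loop
vertex -2.485 3.436 0.451
vertex -3.262 3.399 0.96
vertex -3.11 4.122 0.396
endloop
endfacet
facet normal 0.577 0.472 -0.666
outer loop
vertex -2.485 3.436 0.451
vertex -3.11 4.122 0.396
vertex -1.6 4.358 1.871
endloop
endfacet
facet normal 0.577 0.472 -0.666
outer loop
vertex -1.6 4.358 1.871
vertex -3.11 4.122 0.396
vertex -2.226 5.044 1.815
endloop
endfacet
facet normal 0.463 0.483 0.743
outer loop
vertex -1.6 4.358 1.871
vertex -2.226 5.044 1.815
vertex -2.378 4.321 2.38
endloop
endfacet
facet normal -0.463 -0.482 -0.743
outer loop
vertex -3.11 4.122 0.396
vertex -3.262 3.399 0.96
vertex -3.888 4.085 0.905
endloop
endfacet
facet normal -0.294 0.875 -0.385
outer loop
vertex -3.11 4.122 0.396
vertex -3.888 4.085 0.905
vertex -2.226 5.044 1.815
endloop
endfacet
facet normal -0.294 0.875 -0.385
outer loop
vertex -2.226 5.044 1.815
vertex -3.888 4.085 0.905
vertex -3.003 5.007 2.324
endloop
endfacet
facet normal 0.464 0.483 0.743
outer loop
vertex -2.226 5.044 1.815
vertex -3.003 5.007 2.324
vertex -2.378 4.321 2.38
endloop
endfacet
facet normal -0.463 -0.482 -0.743
outer loop
vertex -3.888 4.085 0.905
vertex -3.262 3.399 0.96
vertex -4.04 3.362 1.469
endloop
endfacet
facet normal -0.871 0.403 0.282
outer loop
vertex -3.888 4.085 0.905
vertex -4.04 3.362 1.469
vertex -3.003 5.007 2.324
endloop
endfacet
facet normal -0.871 0.403 0.281
outer loop
vertex -3.003 5.007 2.324
vertex -4.04 3.362 1.469
vertex -3.155 4.284 2.889
endloop
endfacet
facet normal 0.464 0.483 0.743
outer loop
vertex -3.003 5.007 2.324
vertex -3.155 4.284 2.889
vertex -2.378 4.321 2.38
endloop
endfacet
facet normal -0.463 -0.483 -0.743
outer loop
vertex -4.04 3.362 1.469
vertex -3.262 3.399 0.96
vertex -3.414 2.676 1.525
endloop
endfacet
facet normal -0.577 -0.472 0.666
outer loop
vertex -4.04 3.362 1.469
vertex -3.414 2.676 1.525
vertex -3.155 4.284 2.889
endloop
endfacet
facet normal -0.577 -0.472 0.666
outer loop
vertex -3.155 4.284 2.889
vertex -3.414 2.676 1.525
vertex -2.53 3.598 2.944
endloop
endfacet
facet normal 0.464 0.482 0.743
outer loop
vertex -3.155 4.284 2.889
vertex -2.53 3.598 2.944
vertex -2.378 4.321 2.38
endloop
endfacet
facet normal -0.464 -0.483 -0.743
outer loop
vertex -3.414 2.676 1.525
vertex -3.262 3.399 0.96
vertex -2.637 2.713 1.016
endloop
endfacet
facet normal 0.294 -0.875 0.385
outer loop
vertex -3.414 2.676 1.525
vertex -2.637 2.713 1.016
vertex -2.53 3.598 2.944
endloop
endfacet
facet normal 0.294 -0.875 0.385
outer loop
vertex -2.53 3.598 2.944
vertex -2.637 2.713 1.016
vertex -1.752 3.635 2.435
endloop
endfacet
facet normal 0.463 0.482 0.743
outer loop
vertex -2.53 3.598 2.944
vertex -1.752 3.635 2.435
vertex -2.378 4.321 2.38
endloop
endfacet
facet normal -0.464 -0.483 -0.743
outer loop
vertex -2.637 2.713 1.016
vertex -3.262 3.399 0.96
vertex -2.485 3.436 0.451
endloop
endfacet
facet normal 0.871 -0.403 -0.281
outer loop
vertex -2.637 2.713 1.016
vertex -2.485 3.436 0.451
vertex -1.752 3.635 2.435
endloop
endfacet
facet normal 0.871 -0.403 -0.281
outer loop
vertex -1.752 3.635 2.435
vertex -2.485 3.436 0.451
vertex -1.6 4.358 1.871
endloop
endfacet
facet normal 0.463 0.482 0.743
outer loop
vertex -1.752 3.635 2.435
vertex -1.6 4.358 1.871
vertex -2.378 4.321 2.38
endloop
endfacet
facet normal -0.597 0.614 0.516
outer loop
vertex -1.394 2.904 3.293
vertex -1.54 2.21 3.95
vertex -0.807 2.832 4.058
endloop
endfacet
facet normal -0.096 0.981 0.166
outer loop
vertex -1.394 2.904 3.293
vertex -0.807 2.832 4.058
vertex -0.44 3.016 3.183
endloop
endfacet
facet normal -0.159 0.833 -0.529
outer loop
vertex -1.394 2.904 3.293
vertex -0.44 3.016 3.183
vertex -0.945 2.507 2.533
endloop
endfacet
facet normal -0.699 0.374 -0.609
outer loop
vertex -1.394 2.904 3.293
vertex -0.945 2.507 2.533
vertex -1.625 2.009 3.008
endloop
endfacet
facet normal -0.970 0.239 0.037
outer loop
vertex -1.394 2.904 3.293
vertex -1.625 2.009 3.008
vertex -1.54 2.21 3.95
endloop
endfacet
facet normal 0.541 0.748 0.384
outer loop
vertex -0.44 3.016 3.183
vertex -0.807 2.832 4.058
vertex 0.005 2.391 3.772
endloop
endfacet
facet normal -0.270 0.153 0.951
outer loop
vertex -0.807 2.832 4.058
vertex -1.54 2.21 3.95
vertex -0.675 1.893 4.247
endloop
endfacet
facet normal -0.873 -0.456 0.176
outer loop
vertex -1.54 2.21 3.95
vertex -1.625 2.009 3.008
vertex -1.18 1.384 3.597
endloop
endfacet
facet normal -0.434 -0.236 -0.869
outer loop
vertex -1.625 2.009 3.008
vertex -0.945 2.507 2.533
vertex -0.813 1.568 2.722
endloop
endfacet
facet normal 0.440 0.508 -0.740
outer loop
vertex -0.945 2.507 2.533
vertex -0.44 3.016 3.183
vertex -0.08 2.19 2.83
endloop
endfacet
facet normal 0.699 -0.374 0.609
outer loop
vertex -0.226 1.496 3.487
vertex 0.005 2.391 3.772
vertex -0.675 1.893 4.247
endloop
endfacet
facet normal 0.159 -0.833 0.529
outer loop
vertex -0.226 1.496 3.487
vertex -0.675 1.893 4.247
vertex -1.18 1.384 3.597
endloop
endfacet
facet normal 0.096 -0.981 -0.166
outer loop
vertex -0.226 1.496 3.487
vertex -1.18 1.384 3.597
vertex -0.813 1.568 2.722
endloop
endfacet
facet normal 0.597 -0.614 -0.516
outer loop
vertex -0.226 1.496 3.487
vertex -0.813 1.568 2.722
vertex -0.08 2.19 2.83
endloop
endfacet
facet normal 0.970 -0.239 -0.037
outer loop
vertex -0.226 1.496 3.487
vertex -0.08 2.19 2.83
vertex 0.005 2.391 3.772
endloop
endfacet
facet normal 0.434 0.236 0.869
outer loop
vertex -0.675 1.893 4.247
vertex 0.005 2.391 3.772
vertex -0.807 2.832 4.058
endloop
endfacet
facet normal -0.440 -0.508 0.740
outer loop
vertex -1.18 1.384 3.597
vertex -0.675 1.893 4.247
vertex -1.54 2.21 3.95
endloop
endfacet
facet normal -0.541 -0.748 -0.384
outer loop
vertex -0.813 1.568 2.722
vertex -1.18 1.384 3.597
vertex -1.625 2.009 3.008
endloop
endfacet
facet normal 0.270 -0.153 -0.951
outer loop
vertex -0.08 2.19 2.83
vertex -0.813 1.568 2.722
vertex -0.945 2.507 2.533
endloop
endfacet
facet normal 0.873 0.456 -0.176
outer loop
vertex 0.005 2.391 3.772
vertex -0.08 2.19 2.83
vertex -0.44 3.016 3.183
endloop
endfacet

endsolid


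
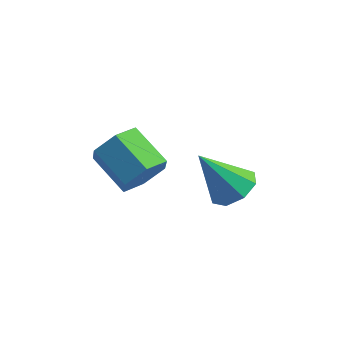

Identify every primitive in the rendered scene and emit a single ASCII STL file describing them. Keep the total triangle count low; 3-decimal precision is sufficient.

solid 
facet normal 0.854 -0.200 -0.480
outer loop
vertex 1.245 -2.154 2.359
vertex 0.882 -1.736 1.538
vertex 1.379 -1.187 2.194
endloop
endfacet
facet normal 0.502 0.077 0.862
outer loop
vertex 1.245 -2.154 2.359
vertex 1.379 -1.187 2.194
vertex -0.259 -1.801 3.203
endloop
endfacet
facet normal 0.502 0.077 0.862
outer loop
vertex -0.259 -1.801 3.203
vertex 1.379 -1.187 2.194
vertex -0.125 -0.834 3.038
endloop
endfacet
facet normal -0.854 0.200 0.479
outer loop
vertex -0.259 -1.801 3.203
vertex -0.125 -0.834 3.038
vertex -0.622 -1.384 2.382
endloop
endfacet
facet normal 0.854 -0.200 -0.480
outer loop
vertex 1.379 -1.187 2.194
vertex 0.882 -1.736 1.538
vertex 1.016 -0.769 1.373
endloop
endfacet
facet normal 0.369 0.884 0.287
outer loop
vertex 1.379 -1.187 2.194
vertex 1.016 -0.769 1.373
vertex -0.125 -0.834 3.038
endloop
endfacet
facet normal 0.368 0.885 0.287
outer loop
vertex -0.125 -0.834 3.038
vertex 1.016 -0.769 1.373
vertex -0.488 -0.417 2.217
endloop
endfacet
facet normal -0.854 0.200 0.479
outer loop
vertex -0.125 -0.834 3.038
vertex -0.488 -0.417 2.217
vertex -0.622 -1.384 2.382
endloop
endfacet
facet normal 0.854 -0.200 -0.479
outer loop
vertex 1.016 -0.769 1.373
vertex 0.882 -1.736 1.538
vertex 0.519 -1.319 0.717
endloop
endfacet
facet normal -0.134 0.807 -0.575
outer loop
vertex 1.016 -0.769 1.373
vertex 0.519 -1.319 0.717
vertex -0.488 -0.417 2.217
endloop
endfacet
facet normal -0.133 0.807 -0.575
outer loop
vertex -0.488 -0.417 2.217
vertex 0.519 -1.319 0.717
vertex -0.985 -0.966 1.561
endloop
endfacet
facet normal -0.854 0.200 0.480
outer loop
vertex -0.488 -0.417 2.217
vertex -0.985 -0.966 1.561
vertex -0.622 -1.384 2.382
endloop
endfacet
facet normal 0.854 -0.200 -0.479
outer loop
vertex 0.519 -1.319 0.717
vertex 0.882 -1.736 1.538
vertex 0.385 -2.286 0.882
endloop
endfacet
facet normal -0.502 -0.077 -0.862
outer loop
vertex 0.519 -1.319 0.717
vertex 0.385 -2.286 0.882
vertex -0.985 -0.966 1.561
endloop
endfacet
facet normal -0.502 -0.077 -0.862
outer loop
vertex -0.985 -0.966 1.561
vertex 0.385 -2.286 0.882
vertex -1.119 -1.933 1.726
endloop
endfacet
facet normal -0.854 0.200 0.480
outer loop
vertex -0.985 -0.966 1.561
vertex -1.119 -1.933 1.726
vertex -0.622 -1.384 2.382
endloop
endfacet
facet normal 0.854 -0.200 -0.479
outer loop
vertex 0.385 -2.286 0.882
vertex 0.882 -1.736 1.538
vertex 0.748 -2.703 1.703
endloop
endfacet
facet normal -0.368 -0.884 -0.286
outer loop
vertex 0.385 -2.286 0.882
vertex 0.748 -2.703 1.703
vertex -1.119 -1.933 1.726
endloop
endfacet
facet normal -0.368 -0.884 -0.287
outer loop
vertex -1.119 -1.933 1.726
vertex 0.748 -2.703 1.703
vertex -0.756 -2.351 2.547
endloop
endfacet
facet normal -0.854 0.200 0.480
outer loop
vertex -1.119 -1.933 1.726
vertex -0.756 -2.351 2.547
vertex -0.622 -1.384 2.382
endloop
endfacet
facet normal 0.854 -0.200 -0.480
outer loop
vertex 0.748 -2.703 1.703
vertex 0.882 -1.736 1.538
vertex 1.245 -2.154 2.359
endloop
endfacet
facet normal 0.133 -0.807 0.575
outer loop
vertex 0.748 -2.703 1.703
vertex 1.245 -2.154 2.359
vertex -0.756 -2.351 2.547
endloop
endfacet
facet normal 0.134 -0.807 0.575
outer loop
vertex -0.756 -2.351 2.547
vertex 1.245 -2.154 2.359
vertex -0.259 -1.801 3.203
endloop
endfacet
facet normal -0.854 0.200 0.479
outer loop
vertex -0.756 -2.351 2.547
vertex -0.259 -1.801 3.203
vertex -0.622 -1.384 2.382
endloop
endfacet
facet normal 0.451 0.346 -0.823
outer loop
vertex 2.745 1.548 -0.973
vertex 1.954 2.108 -1.171
vertex 2.791 2.236 -0.659
endloop
endfacet
facet normal 0.648 -0.352 0.676
outer loop
vertex 2.745 1.548 -0.973
vertex 2.791 2.236 -0.659
vertex 0.966 1.352 0.631
endloop
endfacet
facet normal 0.451 0.345 -0.823
outer loop
vertex 2.791 2.236 -0.659
vertex 1.954 2.108 -1.171
vertex 2.346 2.849 -0.646
endloop
endfacet
facet normal 0.446 0.306 0.841
outer loop
vertex 2.791 2.236 -0.659
vertex 2.346 2.849 -0.646
vertex 0.966 1.352 0.631
endloop
endfacet
facet normal 0.451 0.345 -0.823
outer loop
vertex 2.346 2.849 -0.646
vertex 1.954 2.108 -1.171
vertex 1.672 3.028 -0.94
endloop
endfacet
facet normal -0.118 0.705 0.699
outer loop
vertex 2.346 2.849 -0.646
vertex 1.672 3.028 -0.94
vertex 0.966 1.352 0.631
endloop
endfacet
facet normal 0.451 0.345 -0.823
outer loop
vertex 1.672 3.028 -0.94
vertex 1.954 2.108 -1.171
vertex 1.162 2.668 -1.37
endloop
endfacet
facet normal -0.715 0.614 0.334
outer loop
vertex 1.672 3.028 -0.94
vertex 1.162 2.668 -1.37
vertex 0.966 1.352 0.631
endloop
endfacet
facet normal 0.451 0.345 -0.823
outer loop
vertex 1.162 2.668 -1.37
vertex 1.954 2.108 -1.171
vertex 1.116 1.98 -1.684
endloop
endfacet
facet normal -0.995 0.085 -0.041
outer loop
vertex 1.162 2.668 -1.37
vertex 1.116 1.98 -1.684
vertex 0.966 1.352 0.631
endloop
endfacet
facet normal 0.451 0.345 -0.823
outer loop
vertex 1.116 1.98 -1.684
vertex 1.954 2.108 -1.171
vertex 1.561 1.367 -1.697
endloop
endfacet
facet normal -0.794 -0.572 -0.207
outer loop
vertex 1.116 1.98 -1.684
vertex 1.561 1.367 -1.697
vertex 0.966 1.352 0.631
endloop
endfacet
facet normal 0.450 0.346 -0.823
outer loop
vertex 1.561 1.367 -1.697
vertex 1.954 2.108 -1.171
vertex 2.236 1.188 -1.403
endloop
endfacet
facet normal -0.229 -0.971 -0.065
outer loop
vertex 1.561 1.367 -1.697
vertex 2.236 1.188 -1.403
vertex 0.966 1.352 0.631
endloop
endfacet
facet normal 0.451 0.346 -0.823
outer loop
vertex 2.236 1.188 -1.403
vertex 1.954 2.108 -1.171
vertex 2.745 1.548 -0.973
endloop
endfacet
facet normal 0.368 -0.880 0.301
outer loop
vertex 2.236 1.188 -1.403
vertex 2.745 1.548 -0.973
vertex 0.966 1.352 0.631
endloop
endfacet

endsolid


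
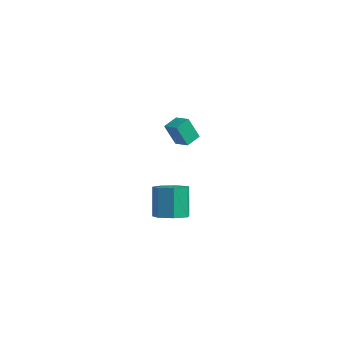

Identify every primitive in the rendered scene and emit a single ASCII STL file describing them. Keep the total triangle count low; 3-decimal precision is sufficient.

solid 
facet normal 0.281 -0.599 -0.750
outer loop
vertex -0.029 -3.623 3.044
vertex -0.856 -3.636 2.744
vertex -0.208 -3.077 2.541
endloop
endfacet
facet normal 0.930 0.361 0.061
outer loop
vertex -0.029 -3.623 3.044
vertex -0.208 -3.077 2.541
vertex -0.477 -2.67 4.236
endloop
endfacet
facet normal 0.931 0.360 0.061
outer loop
vertex -0.477 -2.67 4.236
vertex -0.208 -3.077 2.541
vertex -0.655 -2.125 3.733
endloop
endfacet
facet normal -0.282 0.599 0.749
outer loop
vertex -0.477 -2.67 4.236
vertex -0.655 -2.125 3.733
vertex -1.304 -2.684 3.936
endloop
endfacet
facet normal 0.282 -0.599 -0.749
outer loop
vertex -0.208 -3.077 2.541
vertex -0.856 -3.636 2.744
vertex -0.875 -2.953 2.191
endloop
endfacet
facet normal 0.396 0.784 -0.478
outer loop
vertex -0.208 -3.077 2.541
vertex -0.875 -2.953 2.191
vertex -0.655 -2.125 3.733
endloop
endfacet
facet normal 0.398 0.783 -0.477
outer loop
vertex -0.655 -2.125 3.733
vertex -0.875 -2.953 2.191
vertex -1.322 -2.0 3.382
endloop
endfacet
facet normal -0.282 0.599 0.749
outer loop
vertex -0.655 -2.125 3.733
vertex -1.322 -2.0 3.382
vertex -1.304 -2.684 3.936
endloop
endfacet
facet normal 0.282 -0.599 -0.749
outer loop
vertex -0.875 -2.953 2.191
vertex -0.856 -3.636 2.744
vertex -1.528 -3.343 2.257
endloop
endfacet
facet normal -0.435 0.617 -0.656
outer loop
vertex -0.875 -2.953 2.191
vertex -1.528 -3.343 2.257
vertex -1.322 -2.0 3.382
endloop
endfacet
facet normal -0.435 0.616 -0.656
outer loop
vertex -1.322 -2.0 3.382
vertex -1.528 -3.343 2.257
vertex -1.975 -2.39 3.449
endloop
endfacet
facet normal -0.281 0.600 0.749
outer loop
vertex -1.322 -2.0 3.382
vertex -1.975 -2.39 3.449
vertex -1.304 -2.684 3.936
endloop
endfacet
facet normal 0.282 -0.599 -0.749
outer loop
vertex -1.528 -3.343 2.257
vertex -0.856 -3.636 2.744
vertex -1.675 -3.954 2.69
endloop
endfacet
facet normal -0.940 -0.015 -0.340
outer loop
vertex -1.528 -3.343 2.257
vertex -1.675 -3.954 2.69
vertex -1.975 -2.39 3.449
endloop
endfacet
facet normal -0.940 -0.014 -0.342
outer loop
vertex -1.975 -2.39 3.449
vertex -1.675 -3.954 2.69
vertex -2.123 -3.001 3.882
endloop
endfacet
facet normal -0.281 0.599 0.749
outer loop
vertex -1.975 -2.39 3.449
vertex -2.123 -3.001 3.882
vertex -1.304 -2.684 3.936
endloop
endfacet
facet normal 0.282 -0.599 -0.749
outer loop
vertex -1.675 -3.954 2.69
vertex -0.856 -3.636 2.744
vertex -1.206 -4.326 3.164
endloop
endfacet
facet normal -0.737 -0.635 0.231
outer loop
vertex -1.675 -3.954 2.69
vertex -1.206 -4.326 3.164
vertex -2.123 -3.001 3.882
endloop
endfacet
facet normal -0.737 -0.635 0.232
outer loop
vertex -2.123 -3.001 3.882
vertex -1.206 -4.326 3.164
vertex -1.653 -3.373 4.356
endloop
endfacet
facet normal -0.281 0.599 0.749
outer loop
vertex -2.123 -3.001 3.882
vertex -1.653 -3.373 4.356
vertex -1.304 -2.684 3.936
endloop
endfacet
facet normal 0.282 -0.599 -0.749
outer loop
vertex -1.206 -4.326 3.164
vertex -0.856 -3.636 2.744
vertex -0.473 -4.179 3.322
endloop
endfacet
facet normal 0.020 -0.777 0.629
outer loop
vertex -1.206 -4.326 3.164
vertex -0.473 -4.179 3.322
vertex -1.653 -3.373 4.356
endloop
endfacet
facet normal 0.021 -0.777 0.629
outer loop
vertex -1.653 -3.373 4.356
vertex -0.473 -4.179 3.322
vertex -0.921 -3.226 4.513
endloop
endfacet
facet normal -0.281 0.599 0.750
outer loop
vertex -1.653 -3.373 4.356
vertex -0.921 -3.226 4.513
vertex -1.304 -2.684 3.936
endloop
endfacet
facet normal 0.281 -0.599 -0.749
outer loop
vertex -0.473 -4.179 3.322
vertex -0.856 -3.636 2.744
vertex -0.029 -3.623 3.044
endloop
endfacet
facet normal 0.763 -0.333 0.554
outer loop
vertex -0.473 -4.179 3.322
vertex -0.029 -3.623 3.044
vertex -0.921 -3.226 4.513
endloop
endfacet
facet normal 0.763 -0.334 0.554
outer loop
vertex -0.921 -3.226 4.513
vertex -0.029 -3.623 3.044
vertex -0.477 -2.67 4.236
endloop
endfacet
facet normal -0.282 0.599 0.750
outer loop
vertex -0.921 -3.226 4.513
vertex -0.477 -2.67 4.236
vertex -1.304 -2.684 3.936
endloop
endfacet
facet normal -0.515 0.071 0.854
outer loop
vertex -3.466 2.529 2.884
vertex -3.195 3.339 2.98
vertex -4.295 2.869 2.356
endloop
endfacet
facet normal -0.315 -0.942 -0.113
outer loop
vertex -3.645 2.781 1.28
vertex -3.466 2.529 2.884
vertex -4.295 2.869 2.356
endloop
endfacet
facet normal -0.515 0.070 0.854
outer loop
vertex -4.295 2.869 2.356
vertex -3.195 3.339 2.98
vertex -4.023 3.68 2.453
endloop
endfacet
facet normal -0.797 0.328 -0.508
outer loop
vertex -4.023 3.68 2.453
vertex -3.645 2.781 1.28
vertex -4.295 2.869 2.356
endloop
endfacet
facet normal 0.797 -0.327 0.508
outer loop
vertex -3.466 2.529 2.884
vertex -2.545 3.251 1.904
vertex -3.195 3.339 2.98
endloop
endfacet
facet normal -0.316 -0.942 -0.113
outer loop
vertex -2.817 2.44 1.807
vertex -3.466 2.529 2.884
vertex -3.645 2.781 1.28
endloop
endfacet
facet normal 0.797 -0.328 0.507
outer loop
vertex -2.817 2.44 1.807
vertex -2.545 3.251 1.904
vertex -3.466 2.529 2.884
endloop
endfacet
facet normal 0.316 0.942 0.114
outer loop
vertex -3.195 3.339 2.98
vertex -2.545 3.251 1.904
vertex -4.023 3.68 2.453
endloop
endfacet
facet normal -0.797 0.327 -0.507
outer loop
vertex -3.374 3.591 1.376
vertex -3.645 2.781 1.28
vertex -4.023 3.68 2.453
endloop
endfacet
facet normal 0.315 0.942 0.112
outer loop
vertex -4.023 3.68 2.453
vertex -2.545 3.251 1.904
vertex -3.374 3.591 1.376
endloop
endfacet
facet normal 0.515 -0.071 -0.854
outer loop
vertex -3.374 3.591 1.376
vertex -2.817 2.44 1.807
vertex -3.645 2.781 1.28
endloop
endfacet
facet normal 0.515 -0.071 -0.854
outer loop
vertex -2.545 3.251 1.904
vertex -2.817 2.44 1.807
vertex -3.374 3.591 1.376
endloop
endfacet

endsolid


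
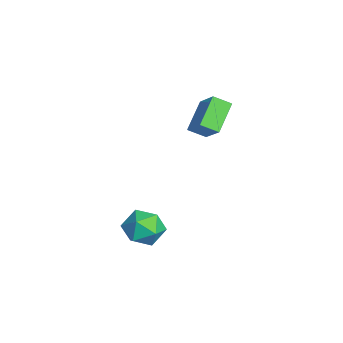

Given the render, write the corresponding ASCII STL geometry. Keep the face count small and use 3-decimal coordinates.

solid 
facet normal -0.283 0.890 0.359
outer loop
vertex 3.509 -0.238 -3.124
vertex 2.506 -0.715 -2.732
vertex 3.458 -0.692 -2.038
endloop
endfacet
facet normal 0.427 0.827 0.366
outer loop
vertex 3.509 -0.238 -3.124
vertex 3.458 -0.692 -2.038
vertex 4.404 -0.883 -2.712
endloop
endfacet
facet normal 0.645 0.702 -0.302
outer loop
vertex 3.509 -0.238 -3.124
vertex 4.404 -0.883 -2.712
vertex 4.038 -1.025 -3.822
endloop
endfacet
facet normal 0.068 0.687 -0.723
outer loop
vertex 3.509 -0.238 -3.124
vertex 4.038 -1.025 -3.822
vertex 2.865 -0.921 -3.834
endloop
endfacet
facet normal -0.505 0.804 -0.315
outer loop
vertex 3.509 -0.238 -3.124
vertex 2.865 -0.921 -3.834
vertex 2.506 -0.715 -2.732
endloop
endfacet
facet normal 0.595 0.257 0.762
outer loop
vertex 4.404 -0.883 -2.712
vertex 3.458 -0.692 -2.038
vertex 3.955 -1.759 -2.066
endloop
endfacet
facet normal -0.556 0.359 0.750
outer loop
vertex 3.458 -0.692 -2.038
vertex 2.506 -0.715 -2.732
vertex 2.782 -1.655 -2.078
endloop
endfacet
facet normal -0.915 0.219 -0.339
outer loop
vertex 2.506 -0.715 -2.732
vertex 2.865 -0.921 -3.834
vertex 2.416 -1.797 -3.188
endloop
endfacet
facet normal 0.013 0.032 -0.999
outer loop
vertex 2.865 -0.921 -3.834
vertex 4.038 -1.025 -3.822
vertex 3.362 -1.988 -3.862
endloop
endfacet
facet normal 0.946 0.056 -0.319
outer loop
vertex 4.038 -1.025 -3.822
vertex 4.404 -0.883 -2.712
vertex 4.314 -1.965 -3.168
endloop
endfacet
facet normal -0.068 -0.687 0.723
outer loop
vertex 3.311 -2.442 -2.776
vertex 3.955 -1.759 -2.066
vertex 2.782 -1.655 -2.078
endloop
endfacet
facet normal -0.645 -0.702 0.302
outer loop
vertex 3.311 -2.442 -2.776
vertex 2.782 -1.655 -2.078
vertex 2.416 -1.797 -3.188
endloop
endfacet
facet normal -0.427 -0.827 -0.366
outer loop
vertex 3.311 -2.442 -2.776
vertex 2.416 -1.797 -3.188
vertex 3.362 -1.988 -3.862
endloop
endfacet
facet normal 0.283 -0.890 -0.359
outer loop
vertex 3.311 -2.442 -2.776
vertex 3.362 -1.988 -3.862
vertex 4.314 -1.965 -3.168
endloop
endfacet
facet normal 0.505 -0.804 0.315
outer loop
vertex 3.311 -2.442 -2.776
vertex 4.314 -1.965 -3.168
vertex 3.955 -1.759 -2.066
endloop
endfacet
facet normal -0.013 -0.032 0.999
outer loop
vertex 2.782 -1.655 -2.078
vertex 3.955 -1.759 -2.066
vertex 3.458 -0.692 -2.038
endloop
endfacet
facet normal -0.946 -0.056 0.319
outer loop
vertex 2.416 -1.797 -3.188
vertex 2.782 -1.655 -2.078
vertex 2.506 -0.715 -2.732
endloop
endfacet
facet normal -0.595 -0.257 -0.762
outer loop
vertex 3.362 -1.988 -3.862
vertex 2.416 -1.797 -3.188
vertex 2.865 -0.921 -3.834
endloop
endfacet
facet normal 0.556 -0.359 -0.750
outer loop
vertex 4.314 -1.965 -3.168
vertex 3.362 -1.988 -3.862
vertex 4.038 -1.025 -3.822
endloop
endfacet
facet normal 0.915 -0.219 0.339
outer loop
vertex 3.955 -1.759 -2.066
vertex 4.314 -1.965 -3.168
vertex 4.404 -0.883 -2.712
endloop
endfacet
facet normal -0.682 0.436 0.587
outer loop
vertex 0.603 2.424 4.237
vertex 0.752 3.334 3.734
vertex -0.667 1.994 3.082
endloop
endfacet
facet normal -0.142 -0.867 0.478
outer loop
vertex 0.628 1.166 1.966
vertex 0.603 2.424 4.237
vertex -0.667 1.994 3.082
endloop
endfacet
facet normal -0.682 0.436 0.588
outer loop
vertex -0.667 1.994 3.082
vertex 0.752 3.334 3.734
vertex -0.519 2.904 2.579
endloop
endfacet
facet normal -0.718 -0.244 -0.652
outer loop
vertex -0.519 2.904 2.579
vertex 0.628 1.166 1.966
vertex -0.667 1.994 3.082
endloop
endfacet
facet normal 0.718 0.243 0.652
outer loop
vertex 0.603 2.424 4.237
vertex 2.047 2.506 2.618
vertex 0.752 3.334 3.734
endloop
endfacet
facet normal -0.142 -0.867 0.478
outer loop
vertex 1.899 1.596 3.121
vertex 0.603 2.424 4.237
vertex 0.628 1.166 1.966
endloop
endfacet
facet normal 0.718 0.244 0.652
outer loop
vertex 1.899 1.596 3.121
vertex 2.047 2.506 2.618
vertex 0.603 2.424 4.237
endloop
endfacet
facet normal 0.142 0.867 -0.479
outer loop
vertex 0.752 3.334 3.734
vertex 2.047 2.506 2.618
vertex -0.519 2.904 2.579
endloop
endfacet
facet normal -0.717 -0.243 -0.653
outer loop
vertex 0.777 2.076 1.463
vertex 0.628 1.166 1.966
vertex -0.519 2.904 2.579
endloop
endfacet
facet normal 0.142 0.867 -0.478
outer loop
vertex -0.519 2.904 2.579
vertex 2.047 2.506 2.618
vertex 0.777 2.076 1.463
endloop
endfacet
facet normal 0.682 -0.436 -0.588
outer loop
vertex 0.777 2.076 1.463
vertex 1.899 1.596 3.121
vertex 0.628 1.166 1.966
endloop
endfacet
facet normal 0.682 -0.436 -0.588
outer loop
vertex 2.047 2.506 2.618
vertex 1.899 1.596 3.121
vertex 0.777 2.076 1.463
endloop
endfacet

endsolid


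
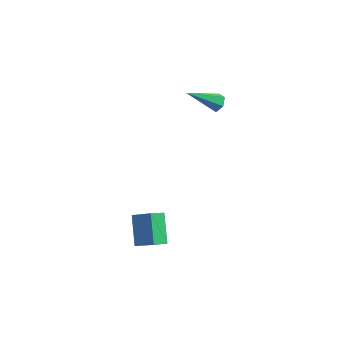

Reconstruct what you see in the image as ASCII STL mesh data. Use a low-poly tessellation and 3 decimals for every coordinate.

solid 
facet normal -0.390 0.630 0.671
outer loop
vertex -2.933 -1.781 -2.319
vertex -2.556 -0.935 -2.894
vertex -4.034 -1.747 -2.991
endloop
endfacet
facet normal -0.346 -0.776 0.527
outer loop
vertex -3.304 -2.925 -4.246
vertex -2.933 -1.781 -2.319
vertex -4.034 -1.747 -2.991
endloop
endfacet
facet normal -0.390 0.630 0.671
outer loop
vertex -4.034 -1.747 -2.991
vertex -2.556 -0.935 -2.894
vertex -3.657 -0.901 -3.566
endloop
endfacet
facet normal -0.853 0.026 -0.521
outer loop
vertex -3.657 -0.901 -3.566
vertex -3.304 -2.925 -4.246
vertex -4.034 -1.747 -2.991
endloop
endfacet
facet normal 0.853 -0.026 0.521
outer loop
vertex -2.933 -1.781 -2.319
vertex -1.826 -2.113 -4.149
vertex -2.556 -0.935 -2.894
endloop
endfacet
facet normal -0.346 -0.776 0.527
outer loop
vertex -2.203 -2.959 -3.574
vertex -2.933 -1.781 -2.319
vertex -3.304 -2.925 -4.246
endloop
endfacet
facet normal 0.853 -0.026 0.521
outer loop
vertex -2.203 -2.959 -3.574
vertex -1.826 -2.113 -4.149
vertex -2.933 -1.781 -2.319
endloop
endfacet
facet normal 0.346 0.776 -0.527
outer loop
vertex -2.556 -0.935 -2.894
vertex -1.826 -2.113 -4.149
vertex -3.657 -0.901 -3.566
endloop
endfacet
facet normal -0.853 0.026 -0.521
outer loop
vertex -2.927 -2.079 -4.821
vertex -3.304 -2.925 -4.246
vertex -3.657 -0.901 -3.566
endloop
endfacet
facet normal 0.346 0.776 -0.527
outer loop
vertex -3.657 -0.901 -3.566
vertex -1.826 -2.113 -4.149
vertex -2.927 -2.079 -4.821
endloop
endfacet
facet normal 0.390 -0.630 -0.671
outer loop
vertex -2.927 -2.079 -4.821
vertex -2.203 -2.959 -3.574
vertex -3.304 -2.925 -4.246
endloop
endfacet
facet normal 0.390 -0.630 -0.671
outer loop
vertex -1.826 -2.113 -4.149
vertex -2.203 -2.959 -3.574
vertex -2.927 -2.079 -4.821
endloop
endfacet
facet normal 0.606 0.532 -0.591
outer loop
vertex -1.263 3.552 2.822
vertex -1.727 3.893 2.653
vertex -1.398 4.048 3.13
endloop
endfacet
facet normal 0.596 -0.300 0.745
outer loop
vertex -1.263 3.552 2.822
vertex -1.398 4.048 3.13
vertex -3.013 2.767 3.907
endloop
endfacet
facet normal 0.607 0.531 -0.591
outer loop
vertex -1.398 4.048 3.13
vertex -1.727 3.893 2.653
vertex -1.861 4.39 2.962
endloop
endfacet
facet normal 0.039 0.482 0.875
outer loop
vertex -1.398 4.048 3.13
vertex -1.861 4.39 2.962
vertex -3.013 2.767 3.907
endloop
endfacet
facet normal 0.607 0.531 -0.591
outer loop
vertex -1.861 4.39 2.962
vertex -1.727 3.893 2.653
vertex -2.19 4.235 2.485
endloop
endfacet
facet normal -0.703 0.657 0.271
outer loop
vertex -1.861 4.39 2.962
vertex -2.19 4.235 2.485
vertex -3.013 2.767 3.907
endloop
endfacet
facet normal 0.607 0.531 -0.591
outer loop
vertex -2.19 4.235 2.485
vertex -1.727 3.893 2.653
vertex -2.056 3.738 2.176
endloop
endfacet
facet normal -0.885 0.049 -0.462
outer loop
vertex -2.19 4.235 2.485
vertex -2.056 3.738 2.176
vertex -3.013 2.767 3.907
endloop
endfacet
facet normal 0.607 0.531 -0.591
outer loop
vertex -2.056 3.738 2.176
vertex -1.727 3.893 2.653
vertex -1.592 3.396 2.345
endloop
endfacet
facet normal -0.326 -0.736 -0.593
outer loop
vertex -2.056 3.738 2.176
vertex -1.592 3.396 2.345
vertex -3.013 2.767 3.907
endloop
endfacet
facet normal 0.606 0.531 -0.592
outer loop
vertex -1.592 3.396 2.345
vertex -1.727 3.893 2.653
vertex -1.263 3.552 2.822
endloop
endfacet
facet normal 0.415 -0.910 0.011
outer loop
vertex -1.592 3.396 2.345
vertex -1.263 3.552 2.822
vertex -3.013 2.767 3.907
endloop
endfacet

endsolid


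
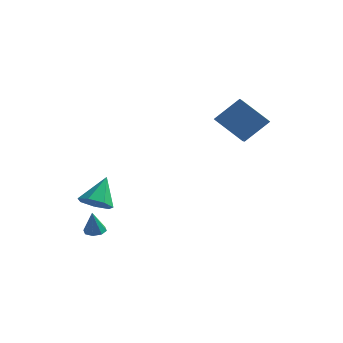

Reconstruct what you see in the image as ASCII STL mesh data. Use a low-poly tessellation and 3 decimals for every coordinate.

solid 
facet normal -0.029 -0.629 -0.777
outer loop
vertex -1.003 -3.766 -2.516
vertex -1.438 -4.458 -1.939
vertex -1.87 -3.749 -2.497
endloop
endfacet
facet normal 0.014 0.970 -0.242
outer loop
vertex -1.003 -3.766 -2.516
vertex -1.87 -3.749 -2.497
vertex -1.382 -3.242 -0.441
endloop
endfacet
facet normal -0.029 -0.629 -0.777
outer loop
vertex -1.87 -3.749 -2.497
vertex -1.438 -4.458 -1.939
vertex -2.412 -4.266 -2.058
endloop
endfacet
facet normal -0.695 0.719 -0.012
outer loop
vertex -1.87 -3.749 -2.497
vertex -2.412 -4.266 -2.058
vertex -1.382 -3.242 -0.441
endloop
endfacet
facet normal -0.029 -0.630 -0.776
outer loop
vertex -2.412 -4.266 -2.058
vertex -1.438 -4.458 -1.939
vertex -2.221 -4.927 -1.529
endloop
endfacet
facet normal -0.871 0.128 0.474
outer loop
vertex -2.412 -4.266 -2.058
vertex -2.221 -4.927 -1.529
vertex -1.382 -3.242 -0.441
endloop
endfacet
facet normal -0.029 -0.630 -0.776
outer loop
vertex -2.221 -4.927 -1.529
vertex -1.438 -4.458 -1.939
vertex -1.44 -5.234 -1.309
endloop
endfacet
facet normal -0.381 -0.360 0.851
outer loop
vertex -2.221 -4.927 -1.529
vertex -1.44 -5.234 -1.309
vertex -1.382 -3.242 -0.441
endloop
endfacet
facet normal -0.029 -0.630 -0.776
outer loop
vertex -1.44 -5.234 -1.309
vertex -1.438 -4.458 -1.939
vertex -0.658 -4.957 -1.563
endloop
endfacet
facet normal 0.404 -0.375 0.834
outer loop
vertex -1.44 -5.234 -1.309
vertex -0.658 -4.957 -1.563
vertex -1.382 -3.242 -0.441
endloop
endfacet
facet normal -0.029 -0.630 -0.776
outer loop
vertex -0.658 -4.957 -1.563
vertex -1.438 -4.458 -1.939
vertex -0.463 -4.304 -2.1
endloop
endfacet
facet normal 0.895 0.092 0.437
outer loop
vertex -0.658 -4.957 -1.563
vertex -0.463 -4.304 -2.1
vertex -1.382 -3.242 -0.441
endloop
endfacet
facet normal -0.029 -0.629 -0.777
outer loop
vertex -0.463 -4.304 -2.1
vertex -1.438 -4.458 -1.939
vertex -1.003 -3.766 -2.516
endloop
endfacet
facet normal 0.721 0.691 -0.043
outer loop
vertex -0.463 -4.304 -2.1
vertex -1.003 -3.766 -2.516
vertex -1.382 -3.242 -0.441
endloop
endfacet
facet normal -0.556 -0.468 -0.687
outer loop
vertex 2.869 0.993 3.036
vertex 2.34 2.522 2.423
vertex 4.53 1.021 1.671
endloop
endfacet
facet normal 0.306 -0.884 0.354
outer loop
vertex 5.62 1.938 3.017
vertex 2.869 0.993 3.036
vertex 4.53 1.021 1.671
endloop
endfacet
facet normal -0.556 -0.468 -0.687
outer loop
vertex 4.53 1.021 1.671
vertex 2.34 2.522 2.423
vertex 4.001 2.55 1.058
endloop
endfacet
facet normal 0.773 0.013 -0.635
outer loop
vertex 4.001 2.55 1.058
vertex 5.62 1.938 3.017
vertex 4.53 1.021 1.671
endloop
endfacet
facet normal -0.773 -0.013 0.635
outer loop
vertex 2.869 0.993 3.036
vertex 3.43 3.439 3.769
vertex 2.34 2.522 2.423
endloop
endfacet
facet normal 0.306 -0.884 0.354
outer loop
vertex 3.959 1.91 4.382
vertex 2.869 0.993 3.036
vertex 5.62 1.938 3.017
endloop
endfacet
facet normal -0.773 -0.013 0.635
outer loop
vertex 3.959 1.91 4.382
vertex 3.43 3.439 3.769
vertex 2.869 0.993 3.036
endloop
endfacet
facet normal -0.306 0.884 -0.354
outer loop
vertex 2.34 2.522 2.423
vertex 3.43 3.439 3.769
vertex 4.001 2.55 1.058
endloop
endfacet
facet normal 0.773 0.013 -0.635
outer loop
vertex 5.091 3.467 2.404
vertex 5.62 1.938 3.017
vertex 4.001 2.55 1.058
endloop
endfacet
facet normal -0.306 0.884 -0.354
outer loop
vertex 4.001 2.55 1.058
vertex 3.43 3.439 3.769
vertex 5.091 3.467 2.404
endloop
endfacet
facet normal 0.556 0.468 0.687
outer loop
vertex 5.091 3.467 2.404
vertex 3.959 1.91 4.382
vertex 5.62 1.938 3.017
endloop
endfacet
facet normal 0.556 0.468 0.687
outer loop
vertex 3.43 3.439 3.769
vertex 3.959 1.91 4.382
vertex 5.091 3.467 2.404
endloop
endfacet
facet normal -0.007 0.222 -0.975
outer loop
vertex -1.346 -3.379 -4.32
vertex -1.955 -3.539 -4.352
vertex -1.639 -3.006 -4.233
endloop
endfacet
facet normal 0.740 0.469 0.481
outer loop
vertex -1.346 -3.379 -4.32
vertex -1.639 -3.006 -4.233
vertex -1.945 -3.861 -2.928
endloop
endfacet
facet normal -0.006 0.222 -0.975
outer loop
vertex -1.639 -3.006 -4.233
vertex -1.955 -3.539 -4.352
vertex -2.117 -2.945 -4.216
endloop
endfacet
facet normal 0.124 0.816 0.564
outer loop
vertex -1.639 -3.006 -4.233
vertex -2.117 -2.945 -4.216
vertex -1.945 -3.861 -2.928
endloop
endfacet
facet normal -0.006 0.222 -0.975
outer loop
vertex -2.117 -2.945 -4.216
vertex -1.955 -3.539 -4.352
vertex -2.5 -3.232 -4.279
endloop
endfacet
facet normal -0.563 0.636 0.527
outer loop
vertex -2.117 -2.945 -4.216
vertex -2.5 -3.232 -4.279
vertex -1.945 -3.861 -2.928
endloop
endfacet
facet normal -0.006 0.221 -0.975
outer loop
vertex -2.5 -3.232 -4.279
vertex -1.955 -3.539 -4.352
vertex -2.563 -3.698 -4.384
endloop
endfacet
facet normal -0.919 0.035 0.394
outer loop
vertex -2.5 -3.232 -4.279
vertex -2.563 -3.698 -4.384
vertex -1.945 -3.861 -2.928
endloop
endfacet
facet normal -0.006 0.220 -0.975
outer loop
vertex -2.563 -3.698 -4.384
vertex -1.955 -3.539 -4.352
vertex -2.27 -4.071 -4.47
endloop
endfacet
facet normal -0.735 -0.633 0.241
outer loop
vertex -2.563 -3.698 -4.384
vertex -2.27 -4.071 -4.47
vertex -1.945 -3.861 -2.928
endloop
endfacet
facet normal -0.007 0.220 -0.975
outer loop
vertex -2.27 -4.071 -4.47
vertex -1.955 -3.539 -4.352
vertex -1.792 -4.132 -4.487
endloop
endfacet
facet normal -0.119 -0.980 0.159
outer loop
vertex -2.27 -4.071 -4.47
vertex -1.792 -4.132 -4.487
vertex -1.945 -3.861 -2.928
endloop
endfacet
facet normal -0.007 0.220 -0.975
outer loop
vertex -1.792 -4.132 -4.487
vertex -1.955 -3.539 -4.352
vertex -1.409 -3.846 -4.425
endloop
endfacet
facet normal 0.566 -0.801 0.195
outer loop
vertex -1.792 -4.132 -4.487
vertex -1.409 -3.846 -4.425
vertex -1.945 -3.861 -2.928
endloop
endfacet
facet normal -0.007 0.220 -0.975
outer loop
vertex -1.409 -3.846 -4.425
vertex -1.955 -3.539 -4.352
vertex -1.346 -3.379 -4.32
endloop
endfacet
facet normal 0.923 -0.198 0.329
outer loop
vertex -1.409 -3.846 -4.425
vertex -1.346 -3.379 -4.32
vertex -1.945 -3.861 -2.928
endloop
endfacet

endsolid


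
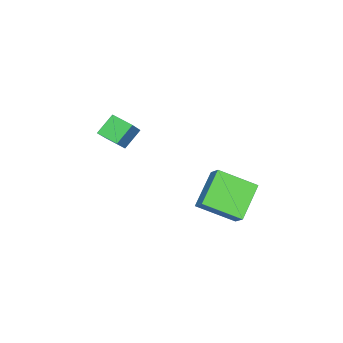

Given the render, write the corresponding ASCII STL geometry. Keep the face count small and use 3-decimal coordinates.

solid 
facet normal -0.754 -0.031 -0.656
outer loop
vertex -2.429 -2.986 -0.293
vertex -2.173 -1.951 -0.636
vertex -1.665 -3.458 -1.148
endloop
endfacet
facet normal -0.229 -0.924 0.306
outer loop
vertex -0.467 -3.409 -0.104
vertex -2.429 -2.986 -0.293
vertex -1.665 -3.458 -1.148
endloop
endfacet
facet normal -0.754 -0.031 -0.656
outer loop
vertex -1.665 -3.458 -1.148
vertex -2.173 -1.951 -0.636
vertex -1.409 -2.423 -1.491
endloop
endfacet
facet normal 0.616 -0.381 -0.689
outer loop
vertex -1.409 -2.423 -1.491
vertex -0.467 -3.409 -0.104
vertex -1.665 -3.458 -1.148
endloop
endfacet
facet normal -0.616 0.381 0.689
outer loop
vertex -2.429 -2.986 -0.293
vertex -0.975 -1.902 0.408
vertex -2.173 -1.951 -0.636
endloop
endfacet
facet normal -0.229 -0.924 0.306
outer loop
vertex -1.231 -2.937 0.751
vertex -2.429 -2.986 -0.293
vertex -0.467 -3.409 -0.104
endloop
endfacet
facet normal -0.616 0.381 0.689
outer loop
vertex -1.231 -2.937 0.751
vertex -0.975 -1.902 0.408
vertex -2.429 -2.986 -0.293
endloop
endfacet
facet normal 0.229 0.924 -0.306
outer loop
vertex -2.173 -1.951 -0.636
vertex -0.975 -1.902 0.408
vertex -1.409 -2.423 -1.491
endloop
endfacet
facet normal 0.616 -0.381 -0.689
outer loop
vertex -0.211 -2.374 -0.447
vertex -0.467 -3.409 -0.104
vertex -1.409 -2.423 -1.491
endloop
endfacet
facet normal 0.229 0.924 -0.306
outer loop
vertex -1.409 -2.423 -1.491
vertex -0.975 -1.902 0.408
vertex -0.211 -2.374 -0.447
endloop
endfacet
facet normal 0.754 0.031 0.656
outer loop
vertex -0.211 -2.374 -0.447
vertex -1.231 -2.937 0.751
vertex -0.467 -3.409 -0.104
endloop
endfacet
facet normal 0.754 0.031 0.656
outer loop
vertex -0.975 -1.902 0.408
vertex -1.231 -2.937 0.751
vertex -0.211 -2.374 -0.447
endloop
endfacet
facet normal -0.788 0.114 0.605
outer loop
vertex -0.333 2.296 -1.315
vertex -0.835 4.013 -2.294
vertex -0.841 1.821 -1.887
endloop
endfacet
facet normal 0.246 -0.842 0.480
outer loop
vertex 0.775 1.587 -3.126
vertex -0.333 2.296 -1.315
vertex -0.841 1.821 -1.887
endloop
endfacet
facet normal -0.788 0.114 0.605
outer loop
vertex -0.841 1.821 -1.887
vertex -0.835 4.013 -2.294
vertex -1.343 3.539 -2.866
endloop
endfacet
facet normal -0.564 -0.527 -0.636
outer loop
vertex -1.343 3.539 -2.866
vertex 0.775 1.587 -3.126
vertex -0.841 1.821 -1.887
endloop
endfacet
facet normal 0.564 0.527 0.636
outer loop
vertex -0.333 2.296 -1.315
vertex 0.781 3.779 -3.533
vertex -0.835 4.013 -2.294
endloop
endfacet
facet normal 0.245 -0.842 0.480
outer loop
vertex 1.283 2.061 -2.554
vertex -0.333 2.296 -1.315
vertex 0.775 1.587 -3.126
endloop
endfacet
facet normal 0.564 0.527 0.636
outer loop
vertex 1.283 2.061 -2.554
vertex 0.781 3.779 -3.533
vertex -0.333 2.296 -1.315
endloop
endfacet
facet normal -0.246 0.842 -0.480
outer loop
vertex -0.835 4.013 -2.294
vertex 0.781 3.779 -3.533
vertex -1.343 3.539 -2.866
endloop
endfacet
facet normal -0.564 -0.527 -0.636
outer loop
vertex 0.273 3.304 -4.105
vertex 0.775 1.587 -3.126
vertex -1.343 3.539 -2.866
endloop
endfacet
facet normal -0.246 0.842 -0.481
outer loop
vertex -1.343 3.539 -2.866
vertex 0.781 3.779 -3.533
vertex 0.273 3.304 -4.105
endloop
endfacet
facet normal 0.788 -0.115 -0.605
outer loop
vertex 0.273 3.304 -4.105
vertex 1.283 2.061 -2.554
vertex 0.775 1.587 -3.126
endloop
endfacet
facet normal 0.788 -0.114 -0.605
outer loop
vertex 0.781 3.779 -3.533
vertex 1.283 2.061 -2.554
vertex 0.273 3.304 -4.105
endloop
endfacet

endsolid


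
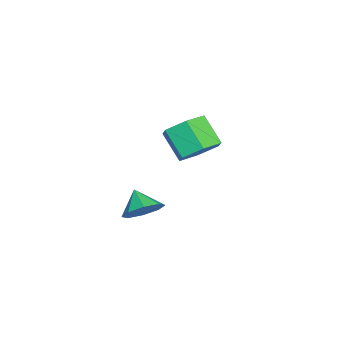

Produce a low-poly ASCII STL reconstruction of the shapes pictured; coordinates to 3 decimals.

solid 
facet normal 0.427 0.562 -0.708
outer loop
vertex 0.308 0.618 1.289
vertex -0.382 0.339 0.652
vertex -0.519 1.137 1.203
endloop
endfacet
facet normal 0.326 0.635 0.700
outer loop
vertex 0.308 0.618 1.289
vertex -0.519 1.137 1.203
vertex -0.328 -0.219 2.345
endloop
endfacet
facet normal 0.326 0.635 0.700
outer loop
vertex -0.328 -0.219 2.345
vertex -0.519 1.137 1.203
vertex -1.155 0.3 2.259
endloop
endfacet
facet normal -0.426 -0.562 0.709
outer loop
vertex -0.328 -0.219 2.345
vertex -1.155 0.3 2.259
vertex -1.018 -0.499 1.708
endloop
endfacet
facet normal 0.427 0.562 -0.708
outer loop
vertex -0.519 1.137 1.203
vertex -0.382 0.339 0.652
vertex -1.209 0.858 0.566
endloop
endfacet
facet normal -0.567 0.777 0.274
outer loop
vertex -0.519 1.137 1.203
vertex -1.209 0.858 0.566
vertex -1.155 0.3 2.259
endloop
endfacet
facet normal -0.568 0.776 0.274
outer loop
vertex -1.155 0.3 2.259
vertex -1.209 0.858 0.566
vertex -1.845 0.02 1.622
endloop
endfacet
facet normal -0.426 -0.562 0.709
outer loop
vertex -1.155 0.3 2.259
vertex -1.845 0.02 1.622
vertex -1.018 -0.499 1.708
endloop
endfacet
facet normal 0.426 0.562 -0.709
outer loop
vertex -1.209 0.858 0.566
vertex -0.382 0.339 0.652
vertex -1.072 0.059 0.015
endloop
endfacet
facet normal -0.894 0.141 -0.426
outer loop
vertex -1.209 0.858 0.566
vertex -1.072 0.059 0.015
vertex -1.845 0.02 1.622
endloop
endfacet
facet normal -0.893 0.141 -0.426
outer loop
vertex -1.845 0.02 1.622
vertex -1.072 0.059 0.015
vertex -1.708 -0.778 1.071
endloop
endfacet
facet normal -0.427 -0.562 0.708
outer loop
vertex -1.845 0.02 1.622
vertex -1.708 -0.778 1.071
vertex -1.018 -0.499 1.708
endloop
endfacet
facet normal 0.426 0.562 -0.709
outer loop
vertex -1.072 0.059 0.015
vertex -0.382 0.339 0.652
vertex -0.245 -0.46 0.101
endloop
endfacet
facet normal -0.326 -0.635 -0.700
outer loop
vertex -1.072 0.059 0.015
vertex -0.245 -0.46 0.101
vertex -1.708 -0.778 1.071
endloop
endfacet
facet normal -0.326 -0.635 -0.700
outer loop
vertex -1.708 -0.778 1.071
vertex -0.245 -0.46 0.101
vertex -0.881 -1.297 1.157
endloop
endfacet
facet normal -0.427 -0.562 0.708
outer loop
vertex -1.708 -0.778 1.071
vertex -0.881 -1.297 1.157
vertex -1.018 -0.499 1.708
endloop
endfacet
facet normal 0.426 0.562 -0.709
outer loop
vertex -0.245 -0.46 0.101
vertex -0.382 0.339 0.652
vertex 0.445 -0.18 0.738
endloop
endfacet
facet normal 0.568 -0.776 -0.274
outer loop
vertex -0.245 -0.46 0.101
vertex 0.445 -0.18 0.738
vertex -0.881 -1.297 1.157
endloop
endfacet
facet normal 0.567 -0.776 -0.274
outer loop
vertex -0.881 -1.297 1.157
vertex 0.445 -0.18 0.738
vertex -0.191 -1.018 1.794
endloop
endfacet
facet normal -0.427 -0.562 0.708
outer loop
vertex -0.881 -1.297 1.157
vertex -0.191 -1.018 1.794
vertex -1.018 -0.499 1.708
endloop
endfacet
facet normal 0.427 0.562 -0.708
outer loop
vertex 0.445 -0.18 0.738
vertex -0.382 0.339 0.652
vertex 0.308 0.618 1.289
endloop
endfacet
facet normal 0.894 -0.141 0.426
outer loop
vertex 0.445 -0.18 0.738
vertex 0.308 0.618 1.289
vertex -0.191 -1.018 1.794
endloop
endfacet
facet normal 0.893 -0.141 0.426
outer loop
vertex -0.191 -1.018 1.794
vertex 0.308 0.618 1.289
vertex -0.328 -0.219 2.345
endloop
endfacet
facet normal -0.426 -0.562 0.709
outer loop
vertex -0.191 -1.018 1.794
vertex -0.328 -0.219 2.345
vertex -1.018 -0.499 1.708
endloop
endfacet
facet normal 0.573 0.484 -0.662
outer loop
vertex 4.504 -1.216 0.073
vertex 3.816 -0.821 -0.234
vertex 4.382 -0.654 0.378
endloop
endfacet
facet normal 0.304 -0.402 0.863
outer loop
vertex 4.504 -1.216 0.073
vertex 4.382 -0.654 0.378
vertex 3.204 -1.339 0.474
endloop
endfacet
facet normal 0.572 0.484 -0.662
outer loop
vertex 4.382 -0.654 0.378
vertex 3.816 -0.821 -0.234
vertex 3.929 -0.191 0.325
endloop
endfacet
facet normal 0.009 0.123 0.992
outer loop
vertex 4.382 -0.654 0.378
vertex 3.929 -0.191 0.325
vertex 3.204 -1.339 0.474
endloop
endfacet
facet normal 0.574 0.484 -0.661
outer loop
vertex 3.929 -0.191 0.325
vertex 3.816 -0.821 -0.234
vertex 3.41 -0.096 -0.056
endloop
endfacet
facet normal -0.490 0.409 0.770
outer loop
vertex 3.929 -0.191 0.325
vertex 3.41 -0.096 -0.056
vertex 3.204 -1.339 0.474
endloop
endfacet
facet normal 0.573 0.483 -0.662
outer loop
vertex 3.41 -0.096 -0.056
vertex 3.816 -0.821 -0.234
vertex 3.129 -0.427 -0.541
endloop
endfacet
facet normal -0.901 0.288 0.325
outer loop
vertex 3.41 -0.096 -0.056
vertex 3.129 -0.427 -0.541
vertex 3.204 -1.339 0.474
endloop
endfacet
facet normal 0.573 0.483 -0.662
outer loop
vertex 3.129 -0.427 -0.541
vertex 3.816 -0.821 -0.234
vertex 3.25 -0.988 -0.846
endloop
endfacet
facet normal -0.982 -0.169 -0.079
outer loop
vertex 3.129 -0.427 -0.541
vertex 3.25 -0.988 -0.846
vertex 3.204 -1.339 0.474
endloop
endfacet
facet normal 0.572 0.484 -0.662
outer loop
vertex 3.25 -0.988 -0.846
vertex 3.816 -0.821 -0.234
vertex 3.704 -1.452 -0.793
endloop
endfacet
facet normal -0.687 -0.696 -0.209
outer loop
vertex 3.25 -0.988 -0.846
vertex 3.704 -1.452 -0.793
vertex 3.204 -1.339 0.474
endloop
endfacet
facet normal 0.573 0.484 -0.661
outer loop
vertex 3.704 -1.452 -0.793
vertex 3.816 -0.821 -0.234
vertex 4.223 -1.546 -0.412
endloop
endfacet
facet normal -0.188 -0.982 0.013
outer loop
vertex 3.704 -1.452 -0.793
vertex 4.223 -1.546 -0.412
vertex 3.204 -1.339 0.474
endloop
endfacet
facet normal 0.573 0.484 -0.661
outer loop
vertex 4.223 -1.546 -0.412
vertex 3.816 -0.821 -0.234
vertex 4.504 -1.216 0.073
endloop
endfacet
facet normal 0.222 -0.861 0.457
outer loop
vertex 4.223 -1.546 -0.412
vertex 4.504 -1.216 0.073
vertex 3.204 -1.339 0.474
endloop
endfacet

endsolid
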